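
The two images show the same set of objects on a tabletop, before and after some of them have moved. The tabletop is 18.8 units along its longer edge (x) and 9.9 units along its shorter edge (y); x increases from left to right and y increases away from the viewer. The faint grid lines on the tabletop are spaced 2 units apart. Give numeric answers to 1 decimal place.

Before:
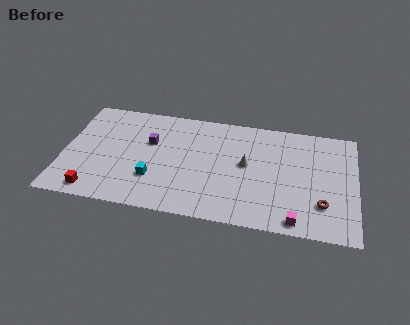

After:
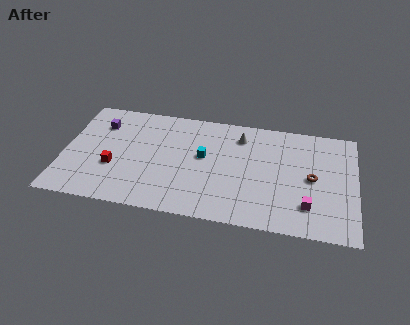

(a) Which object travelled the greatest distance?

the cyan cube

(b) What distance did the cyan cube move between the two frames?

4.0

From (5.9, 3.0) to (9.0, 5.6), the cyan cube covered √(3.1² + 2.6²) ≈ 4.0 units.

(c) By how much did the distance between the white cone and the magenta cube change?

+1.6

They were about 5.5 units apart before and 7.1 after — 1.6 units further apart.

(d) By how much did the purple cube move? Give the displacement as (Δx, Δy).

(-3.3, 1.1)

The purple cube was at about (5.5, 6.3) and moved to about (2.2, 7.4).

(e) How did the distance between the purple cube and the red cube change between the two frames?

-2.1

They were about 6.1 units apart before and 4.0 after — 2.1 units closer together.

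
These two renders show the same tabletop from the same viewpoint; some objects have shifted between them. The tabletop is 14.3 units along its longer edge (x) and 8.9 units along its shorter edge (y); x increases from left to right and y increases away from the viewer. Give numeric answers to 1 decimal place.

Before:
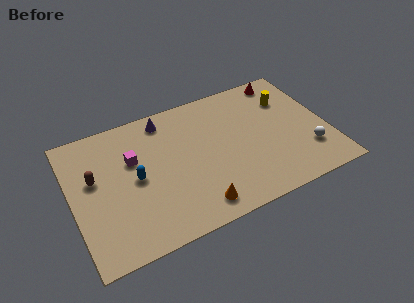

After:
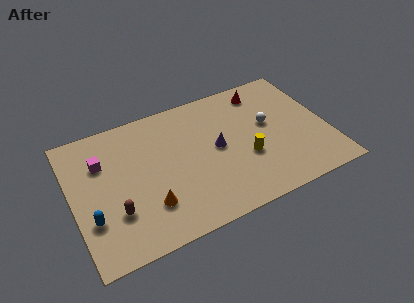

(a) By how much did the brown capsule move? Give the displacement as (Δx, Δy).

(0.9, -2.6)

The brown capsule was at about (1.3, 5.3) and moved to about (2.2, 2.7).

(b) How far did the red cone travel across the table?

1.4

The red cone was near (12.4, 7.9) before and (11.1, 7.5) after, so it travelled √(1.3² + 0.4²) ≈ 1.4 units.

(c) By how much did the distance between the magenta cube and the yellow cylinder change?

-0.6

Before: roughly 8.9 units apart; after: 8.3. That's 0.6 units closer together.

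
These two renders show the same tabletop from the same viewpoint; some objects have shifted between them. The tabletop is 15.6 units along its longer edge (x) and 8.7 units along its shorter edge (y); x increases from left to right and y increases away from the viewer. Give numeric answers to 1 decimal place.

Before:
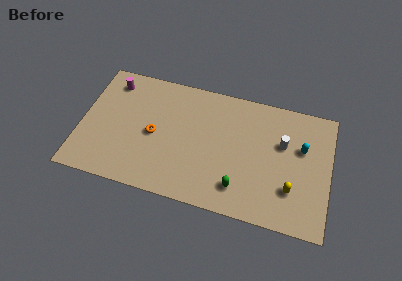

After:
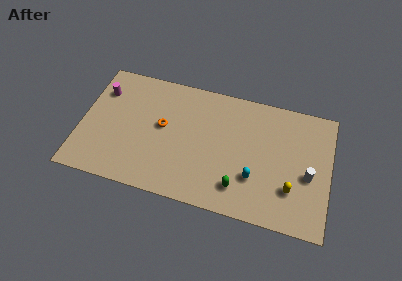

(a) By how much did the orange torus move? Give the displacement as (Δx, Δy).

(0.5, 0.7)

The orange torus was at about (4.6, 4.1) and moved to about (5.1, 4.8).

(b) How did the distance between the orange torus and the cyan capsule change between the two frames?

-3.0

Before: roughly 9.3 units apart; after: 6.3. That's 3.0 units closer together.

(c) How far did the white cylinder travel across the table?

2.5

The white cylinder moved from about (12.6, 5.5) to (14.3, 3.7), a distance of √(1.7² + 1.8²) ≈ 2.5.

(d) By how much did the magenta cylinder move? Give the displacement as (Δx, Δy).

(-0.6, -0.8)

The magenta cylinder was at about (1.7, 7.2) and moved to about (1.1, 6.4).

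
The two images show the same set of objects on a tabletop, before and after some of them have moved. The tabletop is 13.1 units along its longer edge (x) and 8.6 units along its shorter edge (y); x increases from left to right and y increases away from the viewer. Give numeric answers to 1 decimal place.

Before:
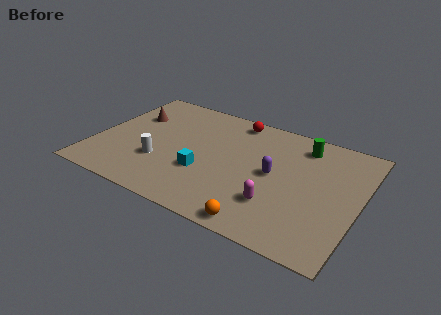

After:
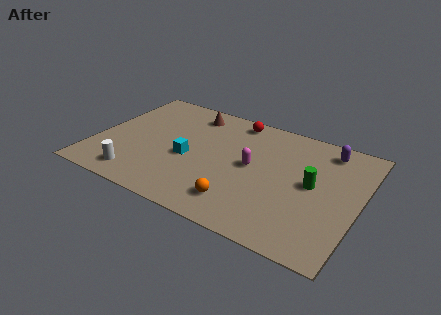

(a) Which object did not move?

the red sphere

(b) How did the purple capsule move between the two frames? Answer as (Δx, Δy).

(2.3, 2.9)

The purple capsule started near (8.9, 4.4) and ended near (11.2, 7.3).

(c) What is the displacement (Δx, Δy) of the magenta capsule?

(-1.5, 2.1)

The magenta capsule started near (9.3, 2.4) and ended near (7.8, 4.5).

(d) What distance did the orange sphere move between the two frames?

1.5

From (8.8, 0.8) to (7.6, 1.7), the orange sphere covered √(1.2² + 0.9²) ≈ 1.5 units.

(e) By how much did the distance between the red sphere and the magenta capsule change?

-2.5

Before: roughly 5.9 units apart; after: 3.4. That's 2.5 units closer together.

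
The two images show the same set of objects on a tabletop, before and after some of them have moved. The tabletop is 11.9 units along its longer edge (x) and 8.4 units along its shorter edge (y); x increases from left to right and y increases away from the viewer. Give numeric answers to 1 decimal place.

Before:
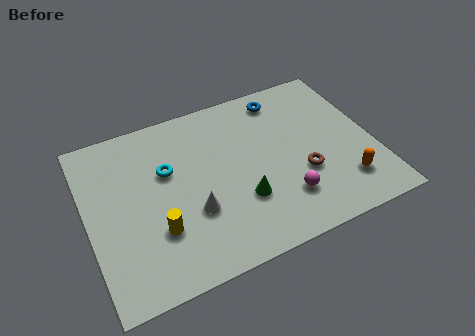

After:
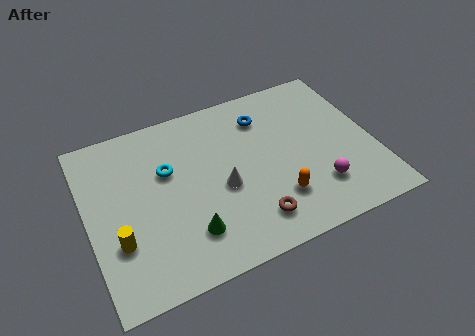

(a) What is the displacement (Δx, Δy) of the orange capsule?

(-2.8, 0.3)

The orange capsule was at about (10.4, 1.9) and moved to about (7.6, 2.2).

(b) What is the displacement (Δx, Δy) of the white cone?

(1.3, 0.7)

The white cone started near (4.2, 2.9) and ended near (5.5, 3.6).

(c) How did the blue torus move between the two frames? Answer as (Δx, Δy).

(-0.9, -0.7)

The blue torus started near (8.5, 7.2) and ended near (7.6, 6.5).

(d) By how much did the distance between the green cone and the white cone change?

+0.3

Before: roughly 2.0 units apart; after: 2.3. That's 0.3 units further apart.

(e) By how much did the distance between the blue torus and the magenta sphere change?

-0.4

The distance was about 5.1 in the first image and 4.7 in the second, so they moved 0.4 units closer together.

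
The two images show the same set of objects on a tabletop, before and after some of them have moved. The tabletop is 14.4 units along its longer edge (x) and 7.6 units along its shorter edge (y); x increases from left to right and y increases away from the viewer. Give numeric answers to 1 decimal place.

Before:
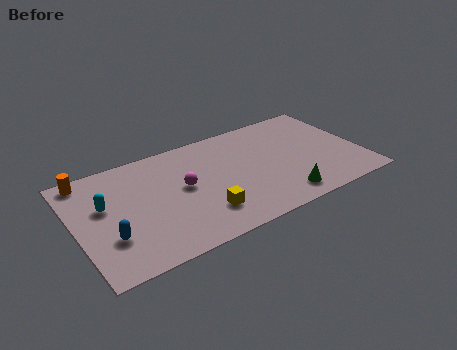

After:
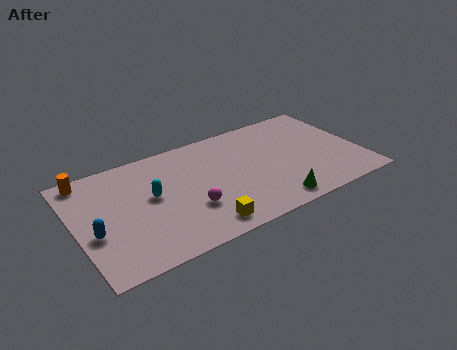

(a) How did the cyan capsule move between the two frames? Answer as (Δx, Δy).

(2.3, -0.4)

The cyan capsule was at about (1.5, 4.6) and moved to about (3.8, 4.2).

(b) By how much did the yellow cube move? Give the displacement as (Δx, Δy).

(-0.2, -0.8)

The yellow cube started near (6.1, 1.9) and ended near (5.9, 1.1).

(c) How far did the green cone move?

0.5

The green cone was near (10.0, 1.2) before and (9.5, 1.0) after, so it travelled √(0.5² + 0.2²) ≈ 0.5 units.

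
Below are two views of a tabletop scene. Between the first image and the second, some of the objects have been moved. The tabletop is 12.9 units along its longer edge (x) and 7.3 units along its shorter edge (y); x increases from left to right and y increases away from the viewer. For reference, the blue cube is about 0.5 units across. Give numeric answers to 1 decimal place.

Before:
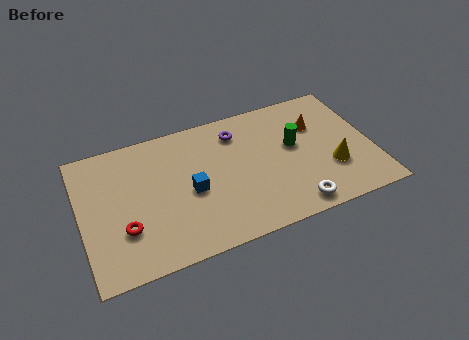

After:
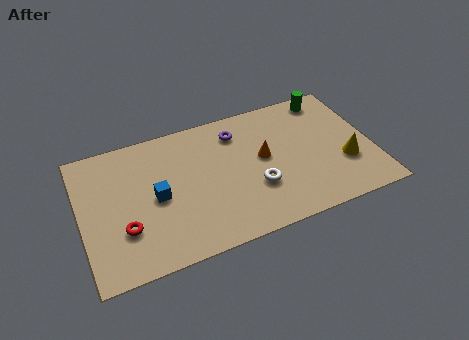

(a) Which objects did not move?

the purple torus and the red torus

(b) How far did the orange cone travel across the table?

2.7

From (10.6, 5.0) to (8.1, 4.0), the orange cone covered √(2.5² + 1.0²) ≈ 2.7 units.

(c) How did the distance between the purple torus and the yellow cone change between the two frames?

+0.4

The distance was about 5.2 in the first image and 5.6 in the second, so they moved 0.4 units further apart.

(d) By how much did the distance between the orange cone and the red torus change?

-2.7

They were about 9.2 units apart before and 6.5 after — 2.7 units closer together.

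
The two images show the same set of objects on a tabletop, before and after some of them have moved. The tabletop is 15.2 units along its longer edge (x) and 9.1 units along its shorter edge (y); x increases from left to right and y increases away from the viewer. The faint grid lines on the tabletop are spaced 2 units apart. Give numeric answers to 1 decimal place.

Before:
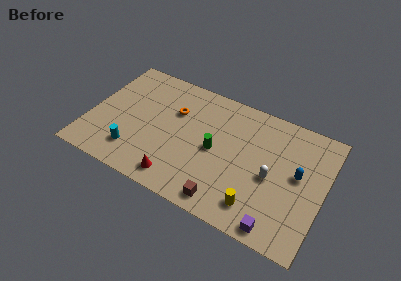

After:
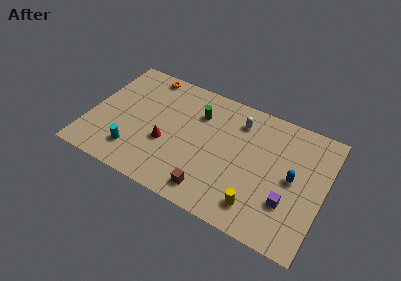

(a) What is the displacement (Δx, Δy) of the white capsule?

(-2.5, 3.1)

The white capsule started near (11.9, 4.1) and ended near (9.4, 7.2).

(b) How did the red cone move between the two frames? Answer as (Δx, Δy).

(-1.1, 2.2)

The red cone started near (6.2, 1.3) and ended near (5.1, 3.5).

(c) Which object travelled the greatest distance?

the white capsule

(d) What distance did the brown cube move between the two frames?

1.0

The brown cube moved from about (9.3, 1.1) to (8.3, 1.4), a distance of √(1.0² + 0.3²) ≈ 1.0.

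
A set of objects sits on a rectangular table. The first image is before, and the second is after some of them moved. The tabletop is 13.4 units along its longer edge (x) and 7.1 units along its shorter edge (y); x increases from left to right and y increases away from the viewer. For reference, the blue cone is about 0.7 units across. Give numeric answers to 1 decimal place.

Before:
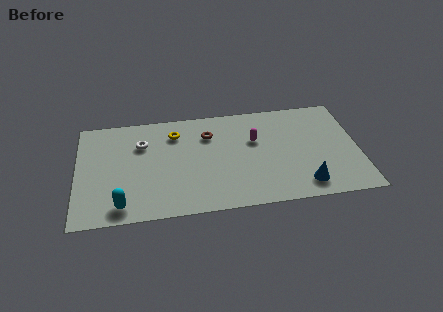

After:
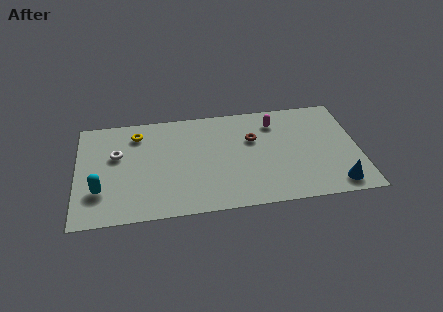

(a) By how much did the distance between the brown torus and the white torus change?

+3.3

The distance was about 3.2 in the first image and 6.5 in the second, so they moved 3.3 units further apart.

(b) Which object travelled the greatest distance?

the brown torus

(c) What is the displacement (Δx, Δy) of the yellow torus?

(-1.8, 0.2)

From the two frames, the yellow torus sits at roughly (4.7, 5.5) before and (2.9, 5.7) after.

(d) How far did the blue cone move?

1.5

The blue cone moved from about (10.7, 1.2) to (12.2, 1.0), a distance of √(1.5² + 0.2²) ≈ 1.5.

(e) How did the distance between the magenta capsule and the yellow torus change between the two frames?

+2.7

They were about 3.9 units apart before and 6.6 after — 2.7 units further apart.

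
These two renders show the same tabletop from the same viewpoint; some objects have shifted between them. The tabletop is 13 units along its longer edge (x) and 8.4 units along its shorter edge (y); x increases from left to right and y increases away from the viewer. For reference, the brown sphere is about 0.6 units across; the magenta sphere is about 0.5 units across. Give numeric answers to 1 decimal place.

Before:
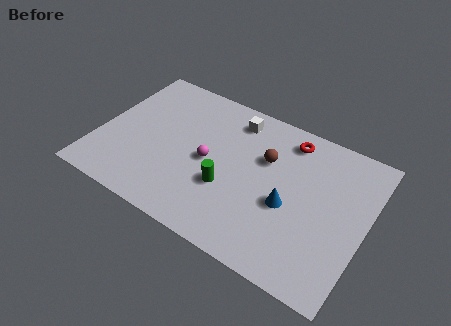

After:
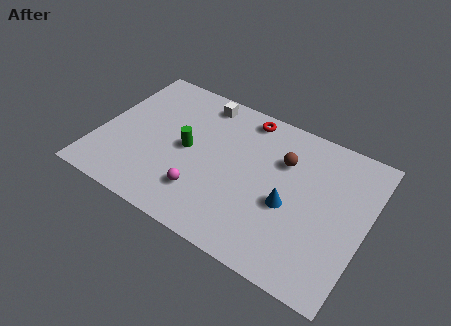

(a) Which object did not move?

the blue cone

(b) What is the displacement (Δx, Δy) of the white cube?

(-1.7, 0.3)

From the two frames, the white cube sits at roughly (6.2, 7.0) before and (4.5, 7.3) after.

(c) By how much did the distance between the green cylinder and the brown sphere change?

+1.9

They were about 2.9 units apart before and 4.8 after — 1.9 units further apart.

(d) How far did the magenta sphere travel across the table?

1.9

The magenta sphere was near (5.4, 4.0) before and (5.4, 2.1) after, so it travelled √(0.0² + 1.9²) ≈ 1.9 units.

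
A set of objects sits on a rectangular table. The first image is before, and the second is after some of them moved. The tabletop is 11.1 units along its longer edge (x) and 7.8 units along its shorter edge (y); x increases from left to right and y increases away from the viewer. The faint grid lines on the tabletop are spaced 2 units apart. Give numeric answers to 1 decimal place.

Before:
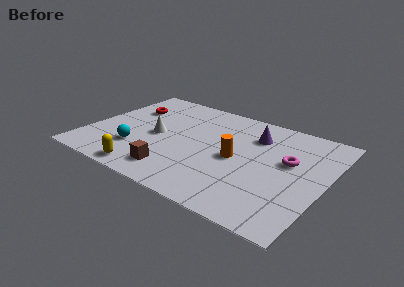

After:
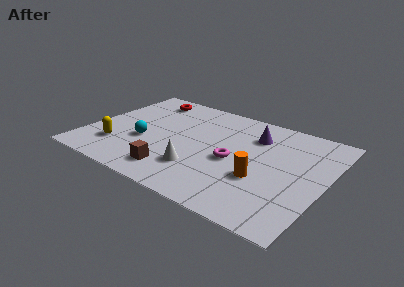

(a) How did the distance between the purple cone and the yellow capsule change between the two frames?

+0.5

They were about 6.5 units apart before and 7.0 after — 0.5 units further apart.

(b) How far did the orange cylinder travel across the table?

1.6

From (7.0, 3.7) to (8.3, 2.8), the orange cylinder covered √(1.3² + 0.9²) ≈ 1.6 units.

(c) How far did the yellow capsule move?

2.1

From (3.3, 0.8) to (1.6, 2.0), the yellow capsule covered √(1.7² + 1.2²) ≈ 2.1 units.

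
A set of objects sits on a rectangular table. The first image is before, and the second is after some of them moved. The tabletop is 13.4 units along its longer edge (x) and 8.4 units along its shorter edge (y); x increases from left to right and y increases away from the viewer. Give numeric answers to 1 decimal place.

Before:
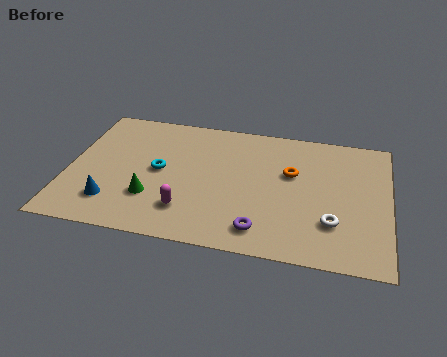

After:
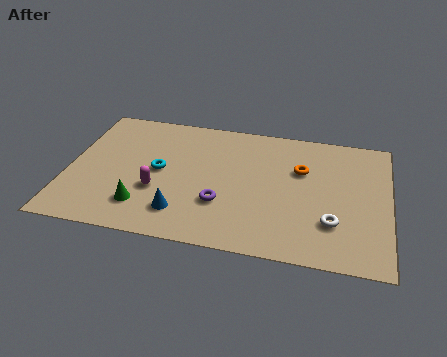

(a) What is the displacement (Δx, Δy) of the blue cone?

(2.9, -0.1)

The blue cone was at about (2.0, 1.9) and moved to about (4.9, 1.8).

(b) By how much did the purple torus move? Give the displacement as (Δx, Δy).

(-1.7, 1.3)

The purple torus started near (8.2, 1.4) and ended near (6.5, 2.7).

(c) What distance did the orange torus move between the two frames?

0.5

From (9.3, 5.2) to (9.7, 5.5), the orange torus covered √(0.4² + 0.3²) ≈ 0.5 units.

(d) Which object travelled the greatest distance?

the blue cone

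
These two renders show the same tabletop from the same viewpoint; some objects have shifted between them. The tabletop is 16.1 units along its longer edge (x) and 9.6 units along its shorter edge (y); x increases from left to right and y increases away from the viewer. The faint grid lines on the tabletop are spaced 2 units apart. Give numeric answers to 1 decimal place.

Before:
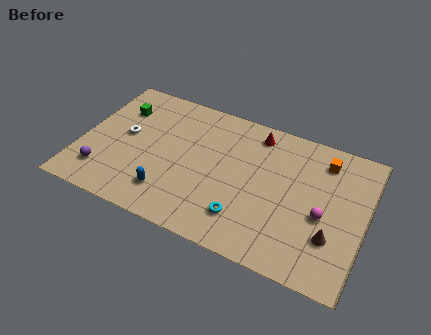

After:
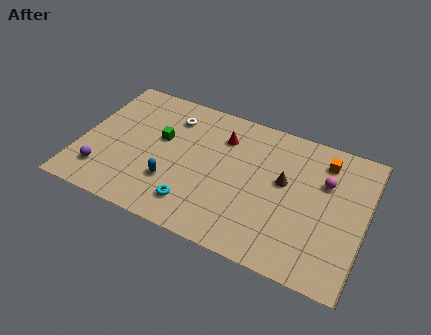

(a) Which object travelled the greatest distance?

the brown cone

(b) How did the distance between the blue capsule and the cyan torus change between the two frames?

-2.6

Before: roughly 4.3 units apart; after: 1.7. That's 2.6 units closer together.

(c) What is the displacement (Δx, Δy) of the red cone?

(-1.8, -1.0)

The red cone started near (9.6, 8.2) and ended near (7.8, 7.2).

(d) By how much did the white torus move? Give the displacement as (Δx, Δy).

(2.4, 2.3)

The white torus started near (2.4, 5.2) and ended near (4.8, 7.5).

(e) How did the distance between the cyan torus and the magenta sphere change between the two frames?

+3.6

They were about 4.6 units apart before and 8.2 after — 3.6 units further apart.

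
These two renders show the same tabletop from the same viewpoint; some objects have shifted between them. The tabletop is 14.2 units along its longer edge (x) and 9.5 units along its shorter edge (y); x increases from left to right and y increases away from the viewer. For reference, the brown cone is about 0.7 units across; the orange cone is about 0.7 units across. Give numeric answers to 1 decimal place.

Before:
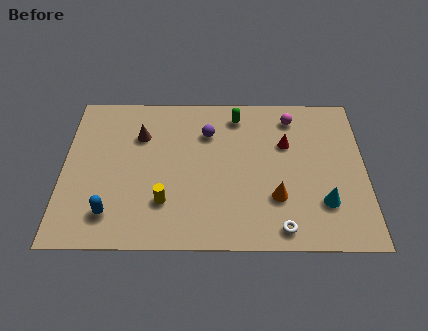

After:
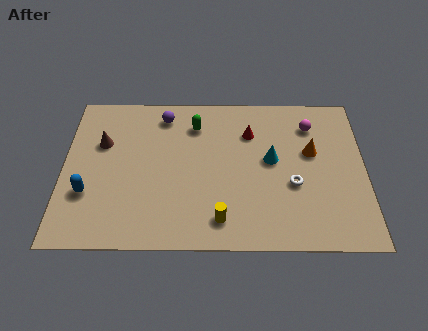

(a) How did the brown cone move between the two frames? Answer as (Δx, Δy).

(-1.8, -0.5)

The brown cone was at about (3.6, 6.7) and moved to about (1.8, 6.2).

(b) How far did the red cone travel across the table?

1.8

From (10.5, 6.2) to (8.8, 6.9), the red cone covered √(1.7² + 0.7²) ≈ 1.8 units.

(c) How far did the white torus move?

2.7

The white torus was near (10.2, 1.1) before and (10.8, 3.7) after, so it travelled √(0.6² + 2.6²) ≈ 2.7 units.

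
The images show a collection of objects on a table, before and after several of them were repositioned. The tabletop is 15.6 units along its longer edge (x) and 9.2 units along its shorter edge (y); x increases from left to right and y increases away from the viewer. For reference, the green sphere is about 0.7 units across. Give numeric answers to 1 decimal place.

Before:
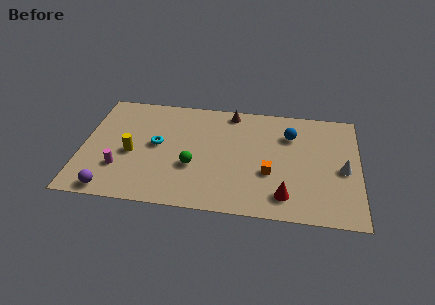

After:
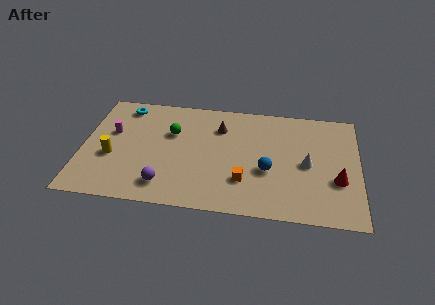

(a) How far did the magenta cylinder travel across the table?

3.0

The magenta cylinder was near (2.2, 2.7) before and (1.6, 5.6) after, so it travelled √(0.6² + 2.9²) ≈ 3.0 units.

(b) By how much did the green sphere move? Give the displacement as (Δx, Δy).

(-1.3, 2.6)

The green sphere was at about (6.3, 3.4) and moved to about (5.0, 6.0).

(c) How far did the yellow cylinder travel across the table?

1.2

The yellow cylinder moved from about (2.8, 4.0) to (1.7, 3.6), a distance of √(1.1² + 0.4²) ≈ 1.2.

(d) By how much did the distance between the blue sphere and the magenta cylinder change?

-1.2

They were about 10.3 units apart before and 9.1 after — 1.2 units closer together.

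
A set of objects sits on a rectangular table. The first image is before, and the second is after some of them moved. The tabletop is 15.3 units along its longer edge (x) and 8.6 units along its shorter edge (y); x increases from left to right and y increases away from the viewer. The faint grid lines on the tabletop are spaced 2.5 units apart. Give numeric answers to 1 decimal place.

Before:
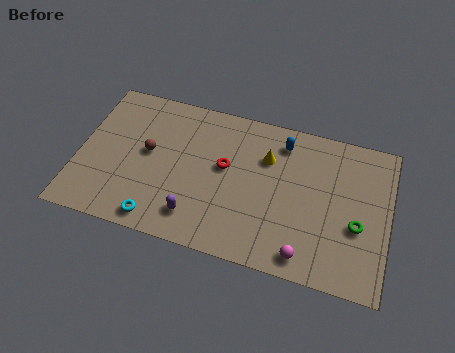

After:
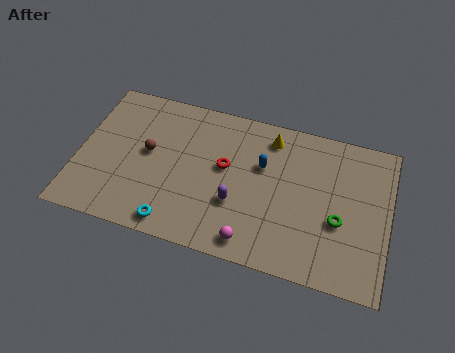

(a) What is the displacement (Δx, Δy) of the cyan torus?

(0.8, 0.0)

The cyan torus was at about (4.2, 1.0) and moved to about (5.0, 1.0).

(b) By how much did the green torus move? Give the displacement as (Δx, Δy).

(-0.9, 0.0)

The green torus started near (13.8, 3.4) and ended near (12.9, 3.4).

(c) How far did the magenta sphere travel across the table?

2.6

From (11.4, 1.1) to (8.8, 1.1), the magenta sphere covered √(2.6² + 0.0²) ≈ 2.6 units.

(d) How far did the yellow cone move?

1.2

From (9.2, 6.0) to (9.3, 7.2), the yellow cone covered √(0.1² + 1.2²) ≈ 1.2 units.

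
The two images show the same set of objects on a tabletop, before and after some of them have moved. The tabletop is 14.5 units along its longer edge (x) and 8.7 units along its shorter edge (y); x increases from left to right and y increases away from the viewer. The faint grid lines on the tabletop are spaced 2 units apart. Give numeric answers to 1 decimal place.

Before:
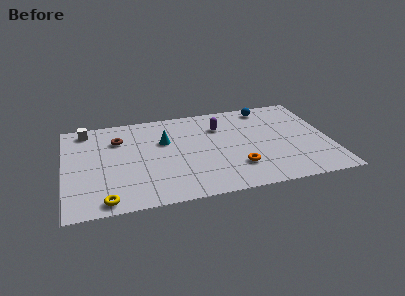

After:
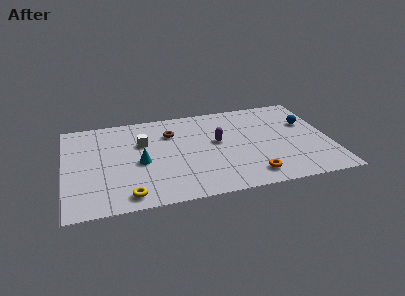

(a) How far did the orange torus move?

1.1

The orange torus was near (9.3, 2.3) before and (10.0, 1.4) after, so it travelled √(0.7² + 0.9²) ≈ 1.1 units.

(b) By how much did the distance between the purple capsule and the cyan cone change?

+1.2

They were about 3.2 units apart before and 4.4 after — 1.2 units further apart.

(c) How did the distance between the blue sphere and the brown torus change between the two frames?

-0.9

Before: roughly 8.4 units apart; after: 7.5. That's 0.9 units closer together.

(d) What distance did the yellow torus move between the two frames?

1.2

The yellow torus moved from about (2.1, 0.9) to (3.3, 1.1), a distance of √(1.2² + 0.2²) ≈ 1.2.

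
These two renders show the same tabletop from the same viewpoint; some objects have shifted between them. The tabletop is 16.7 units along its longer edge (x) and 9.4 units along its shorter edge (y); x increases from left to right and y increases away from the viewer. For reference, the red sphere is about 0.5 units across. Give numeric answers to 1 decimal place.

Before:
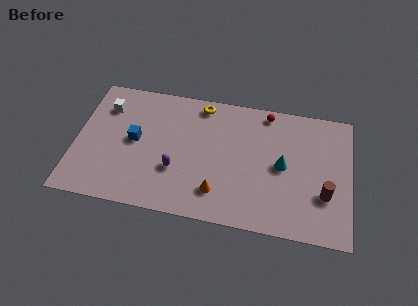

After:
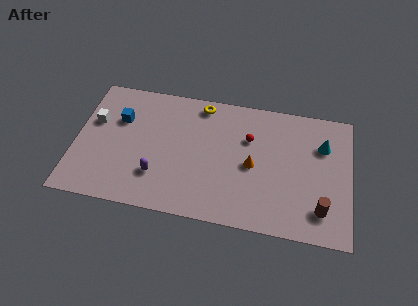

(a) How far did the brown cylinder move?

1.1

From (15.2, 3.1) to (15.0, 2.0), the brown cylinder covered √(0.2² + 1.1²) ≈ 1.1 units.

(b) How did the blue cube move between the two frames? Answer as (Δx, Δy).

(-1.0, 1.4)

The blue cube was at about (3.6, 4.9) and moved to about (2.6, 6.3).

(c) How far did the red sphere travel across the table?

2.3

From (11.5, 8.4) to (10.5, 6.3), the red sphere covered √(1.0² + 2.1²) ≈ 2.3 units.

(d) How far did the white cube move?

1.3

The white cube moved from about (1.7, 7.1) to (1.1, 5.9), a distance of √(0.6² + 1.2²) ≈ 1.3.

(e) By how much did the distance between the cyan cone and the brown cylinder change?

+1.5

The distance was about 3.1 in the first image and 4.6 in the second, so they moved 1.5 units further apart.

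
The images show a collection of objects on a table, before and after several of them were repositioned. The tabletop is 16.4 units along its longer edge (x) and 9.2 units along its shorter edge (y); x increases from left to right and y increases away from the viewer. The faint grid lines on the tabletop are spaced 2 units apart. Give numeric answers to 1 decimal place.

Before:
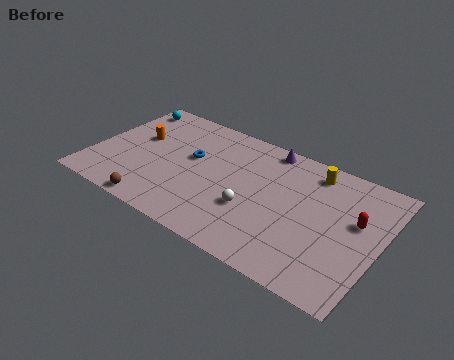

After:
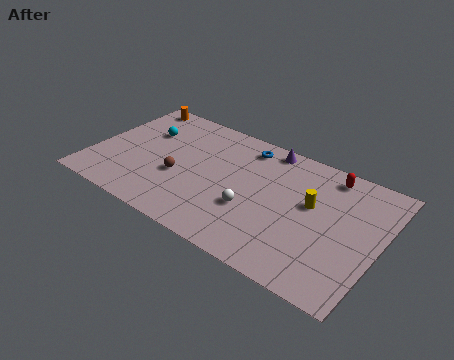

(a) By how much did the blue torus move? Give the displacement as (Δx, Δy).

(2.8, 2.4)

The blue torus was at about (5.5, 5.4) and moved to about (8.3, 7.8).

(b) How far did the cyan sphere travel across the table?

2.3

From (1.1, 7.9) to (2.6, 6.2), the cyan sphere covered √(1.5² + 1.7²) ≈ 2.3 units.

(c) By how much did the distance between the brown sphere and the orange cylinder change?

+0.9

Before: roughly 5.1 units apart; after: 6.0. That's 0.9 units further apart.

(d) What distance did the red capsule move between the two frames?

3.1

From (15.0, 5.5) to (13.1, 8.0), the red capsule covered √(1.9² + 2.5²) ≈ 3.1 units.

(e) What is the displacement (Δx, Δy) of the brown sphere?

(0.8, 2.8)

From the two frames, the brown sphere sits at roughly (4.3, 0.8) before and (5.1, 3.6) after.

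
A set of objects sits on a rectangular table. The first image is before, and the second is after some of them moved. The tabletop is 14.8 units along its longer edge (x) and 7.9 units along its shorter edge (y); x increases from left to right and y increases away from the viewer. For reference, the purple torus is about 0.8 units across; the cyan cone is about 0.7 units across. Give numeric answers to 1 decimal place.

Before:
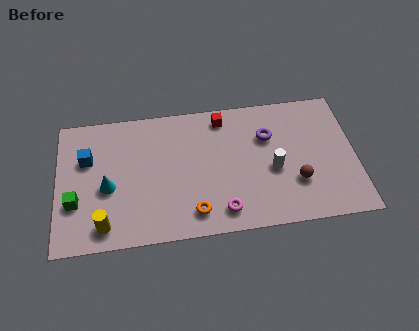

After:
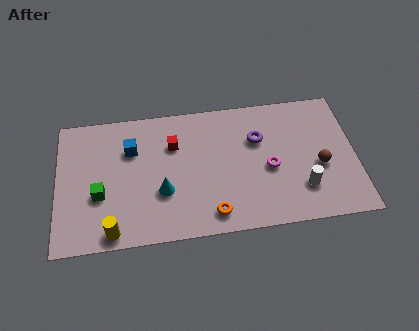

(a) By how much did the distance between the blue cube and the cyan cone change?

+1.0

Before: roughly 2.1 units apart; after: 3.1. That's 1.0 units further apart.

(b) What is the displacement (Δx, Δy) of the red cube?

(-2.5, -1.3)

The red cube started near (8.3, 6.8) and ended near (5.8, 5.5).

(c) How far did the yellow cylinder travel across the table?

0.6

The yellow cylinder moved from about (2.3, 1.2) to (2.7, 0.8), a distance of √(0.4² + 0.4²) ≈ 0.6.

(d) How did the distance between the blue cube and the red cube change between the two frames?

-4.9

They were about 7.0 units apart before and 2.1 after — 4.9 units closer together.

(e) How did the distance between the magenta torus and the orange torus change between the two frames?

+2.3

Before: roughly 1.4 units apart; after: 3.7. That's 2.3 units further apart.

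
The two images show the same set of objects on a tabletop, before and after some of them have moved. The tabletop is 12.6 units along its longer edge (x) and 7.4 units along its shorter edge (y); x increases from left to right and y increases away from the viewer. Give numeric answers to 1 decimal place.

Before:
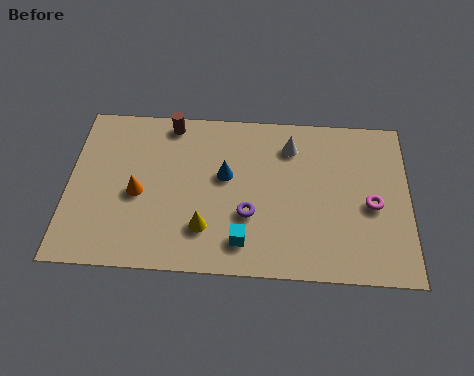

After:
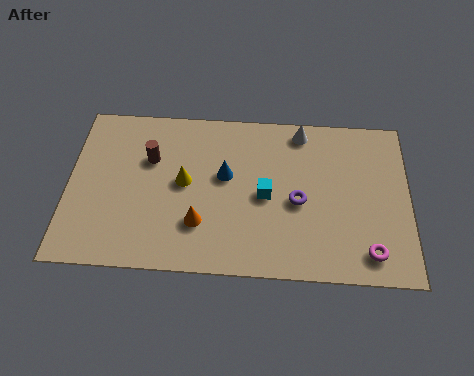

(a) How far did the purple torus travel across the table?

1.9

The purple torus was near (6.7, 2.6) before and (8.5, 3.3) after, so it travelled √(1.8² + 0.7²) ≈ 1.9 units.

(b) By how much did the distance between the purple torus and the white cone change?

-0.3

They were about 3.5 units apart before and 3.2 after — 0.3 units closer together.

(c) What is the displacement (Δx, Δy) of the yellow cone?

(-0.8, 2.0)

The yellow cone started near (5.1, 1.9) and ended near (4.3, 3.9).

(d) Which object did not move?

the blue cone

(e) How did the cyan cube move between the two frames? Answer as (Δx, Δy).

(0.8, 2.1)

The cyan cube was at about (6.5, 1.4) and moved to about (7.3, 3.5).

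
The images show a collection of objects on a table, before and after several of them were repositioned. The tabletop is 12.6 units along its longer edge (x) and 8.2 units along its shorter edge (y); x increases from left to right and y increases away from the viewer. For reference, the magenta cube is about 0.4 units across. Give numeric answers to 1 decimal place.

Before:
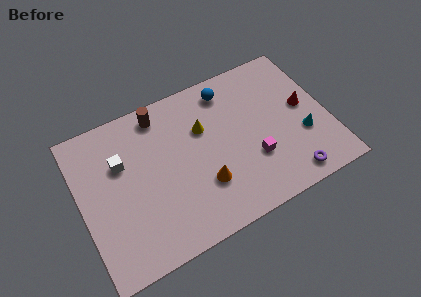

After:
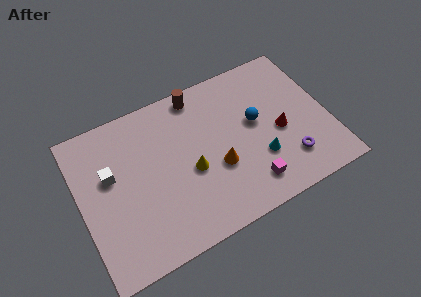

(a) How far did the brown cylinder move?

2.0

The brown cylinder was near (4.4, 7.1) before and (6.4, 7.3) after, so it travelled √(2.0² + 0.2²) ≈ 2.0 units.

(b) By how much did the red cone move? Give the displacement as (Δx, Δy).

(-1.4, -0.8)

The red cone started near (11.5, 4.4) and ended near (10.1, 3.6).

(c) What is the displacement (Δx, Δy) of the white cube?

(-0.6, -0.4)

The white cube started near (2.2, 5.4) and ended near (1.6, 5.0).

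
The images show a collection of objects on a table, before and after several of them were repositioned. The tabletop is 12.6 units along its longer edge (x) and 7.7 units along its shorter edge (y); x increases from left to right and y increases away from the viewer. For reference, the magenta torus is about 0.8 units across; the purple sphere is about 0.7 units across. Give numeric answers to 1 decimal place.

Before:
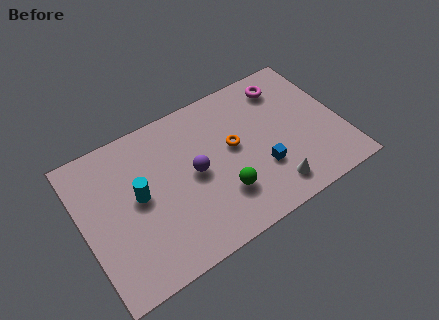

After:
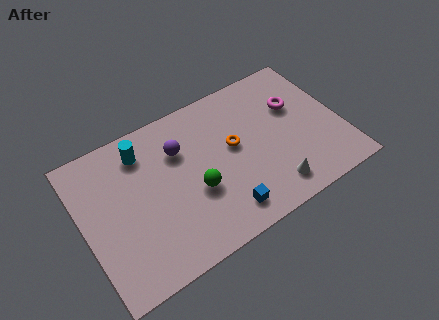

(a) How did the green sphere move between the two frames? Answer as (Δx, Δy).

(-1.2, 0.8)

The green sphere started near (6.5, 2.2) and ended near (5.3, 3.0).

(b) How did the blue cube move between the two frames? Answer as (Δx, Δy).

(-2.1, -1.2)

The blue cube was at about (8.5, 2.5) and moved to about (6.4, 1.3).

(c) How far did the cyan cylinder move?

2.2

From (2.7, 4.1) to (3.2, 6.2), the cyan cylinder covered √(0.5² + 2.1²) ≈ 2.2 units.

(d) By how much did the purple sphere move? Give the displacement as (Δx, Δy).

(-0.5, 1.5)

The purple sphere was at about (5.4, 3.9) and moved to about (4.9, 5.4).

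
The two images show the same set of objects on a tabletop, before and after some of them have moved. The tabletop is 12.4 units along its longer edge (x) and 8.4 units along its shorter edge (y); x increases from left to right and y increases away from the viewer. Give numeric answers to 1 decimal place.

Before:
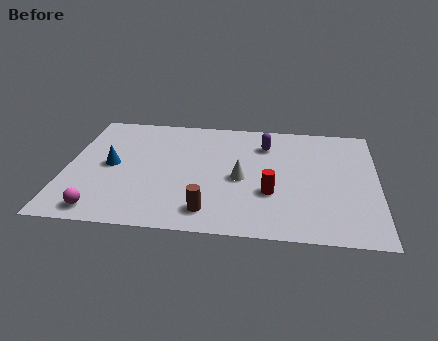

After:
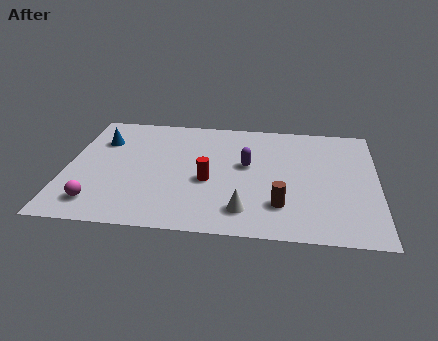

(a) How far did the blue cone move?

1.9

The blue cone moved from about (1.8, 4.2) to (1.3, 6.0), a distance of √(0.5² + 1.8²) ≈ 1.9.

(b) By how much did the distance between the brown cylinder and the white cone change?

-1.2

They were about 2.7 units apart before and 1.5 after — 1.2 units closer together.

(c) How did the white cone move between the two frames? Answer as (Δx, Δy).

(0.2, -2.2)

The white cone started near (7.0, 3.8) and ended near (7.2, 1.6).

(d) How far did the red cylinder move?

2.6

The red cylinder moved from about (8.2, 2.9) to (5.7, 3.5), a distance of √(2.5² + 0.6²) ≈ 2.6.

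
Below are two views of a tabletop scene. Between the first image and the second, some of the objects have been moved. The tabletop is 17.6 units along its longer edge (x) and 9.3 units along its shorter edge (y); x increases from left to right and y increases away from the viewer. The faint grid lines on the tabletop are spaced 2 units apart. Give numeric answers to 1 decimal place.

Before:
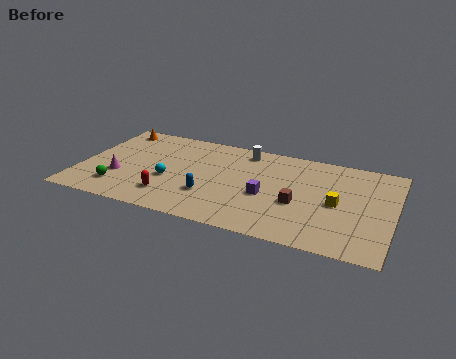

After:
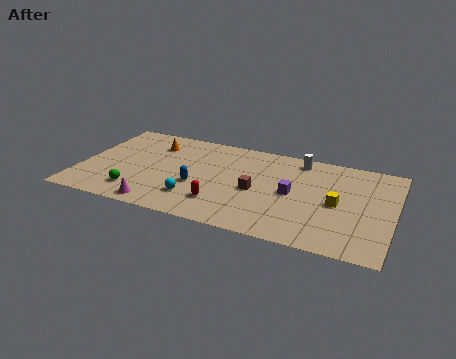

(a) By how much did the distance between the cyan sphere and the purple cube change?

+0.3

They were about 5.5 units apart before and 5.8 after — 0.3 units further apart.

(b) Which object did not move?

the yellow cube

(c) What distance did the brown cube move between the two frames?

2.5

The brown cube was near (12.4, 3.7) before and (10.0, 4.2) after, so it travelled √(2.4² + 0.5²) ≈ 2.5 units.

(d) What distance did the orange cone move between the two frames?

2.6

The orange cone was near (1.4, 8.1) before and (3.8, 7.1) after, so it travelled √(2.4² + 1.0²) ≈ 2.6 units.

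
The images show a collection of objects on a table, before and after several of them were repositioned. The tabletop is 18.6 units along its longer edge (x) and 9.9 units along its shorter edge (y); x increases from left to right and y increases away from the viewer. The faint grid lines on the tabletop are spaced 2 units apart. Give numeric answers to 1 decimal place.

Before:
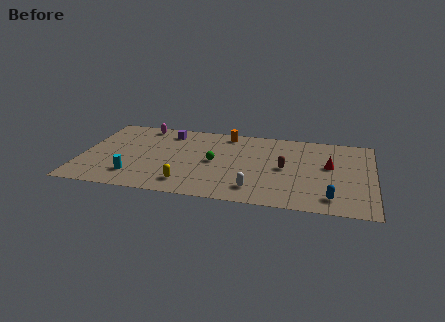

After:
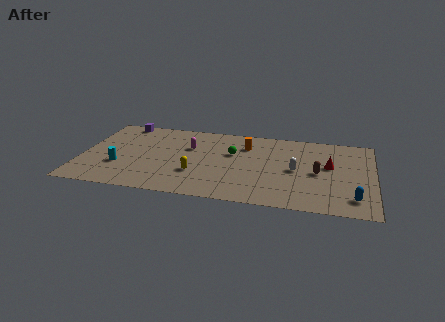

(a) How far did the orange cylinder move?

1.8

The orange cylinder was near (9.1, 8.7) before and (10.4, 7.4) after, so it travelled √(1.3² + 1.3²) ≈ 1.8 units.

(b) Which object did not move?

the red cone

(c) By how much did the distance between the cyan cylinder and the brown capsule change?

+2.8

Before: roughly 9.9 units apart; after: 12.7. That's 2.8 units further apart.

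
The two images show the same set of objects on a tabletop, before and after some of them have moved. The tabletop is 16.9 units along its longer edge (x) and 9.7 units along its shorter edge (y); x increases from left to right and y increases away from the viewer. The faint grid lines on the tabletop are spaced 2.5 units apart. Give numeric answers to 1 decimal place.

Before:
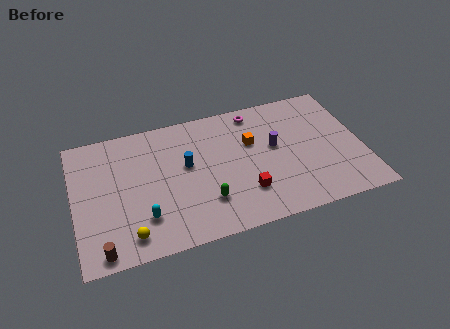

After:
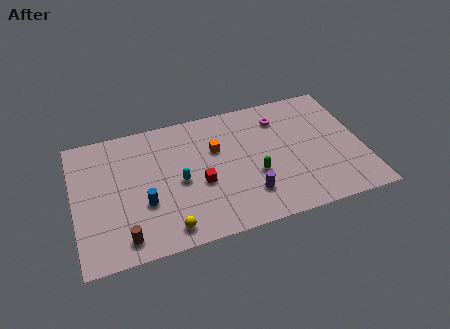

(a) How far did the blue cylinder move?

3.3

The blue cylinder was near (6.6, 5.6) before and (4.0, 3.5) after, so it travelled √(2.6² + 2.1²) ≈ 3.3 units.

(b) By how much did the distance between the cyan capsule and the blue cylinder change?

-1.8

They were about 4.1 units apart before and 2.3 after — 1.8 units closer together.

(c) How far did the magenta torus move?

1.7

The magenta torus was near (10.9, 8.5) before and (12.3, 7.6) after, so it travelled √(1.4² + 0.9²) ≈ 1.7 units.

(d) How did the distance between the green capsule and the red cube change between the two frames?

+0.9

They were about 2.3 units apart before and 3.2 after — 0.9 units further apart.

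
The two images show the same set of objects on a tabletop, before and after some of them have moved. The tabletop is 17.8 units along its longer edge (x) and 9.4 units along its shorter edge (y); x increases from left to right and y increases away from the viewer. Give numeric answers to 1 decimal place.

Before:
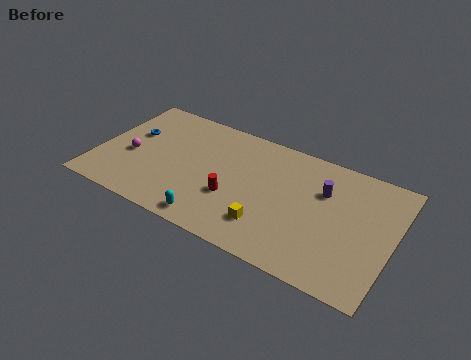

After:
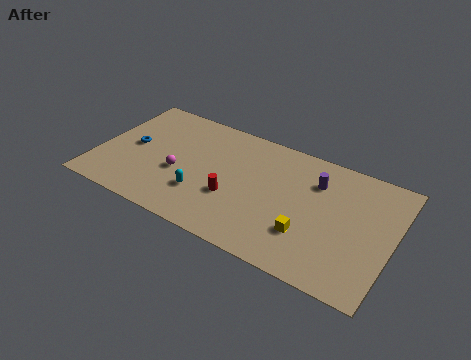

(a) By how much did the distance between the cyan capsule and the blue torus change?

-2.4

They were about 7.4 units apart before and 5.0 after — 2.4 units closer together.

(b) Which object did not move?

the red cylinder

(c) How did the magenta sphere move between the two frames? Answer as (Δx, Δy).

(3.0, -0.2)

The magenta sphere was at about (2.0, 4.0) and moved to about (5.0, 3.8).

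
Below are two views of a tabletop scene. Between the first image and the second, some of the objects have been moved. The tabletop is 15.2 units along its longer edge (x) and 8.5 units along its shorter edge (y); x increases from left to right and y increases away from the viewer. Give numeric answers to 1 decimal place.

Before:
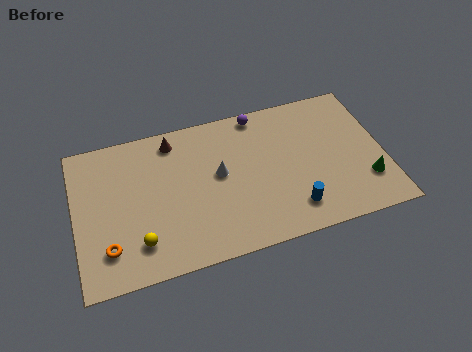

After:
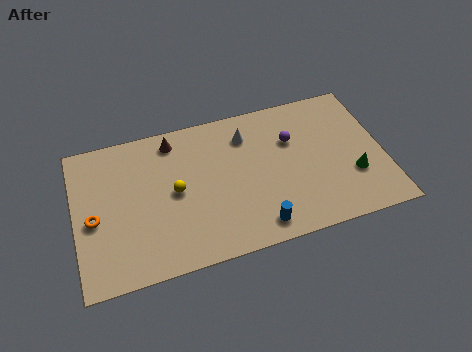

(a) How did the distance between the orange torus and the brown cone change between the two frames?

-1.0

Before: roughly 6.4 units apart; after: 5.4. That's 1.0 units closer together.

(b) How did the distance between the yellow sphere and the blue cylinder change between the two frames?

-2.6

Before: roughly 7.5 units apart; after: 4.9. That's 2.6 units closer together.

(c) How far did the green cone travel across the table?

0.8

The green cone was near (14.2, 2.3) before and (13.6, 2.8) after, so it travelled √(0.6² + 0.5²) ≈ 0.8 units.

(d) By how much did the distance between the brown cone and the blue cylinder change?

-0.7

The distance was about 7.8 in the first image and 7.1 in the second, so they moved 0.7 units closer together.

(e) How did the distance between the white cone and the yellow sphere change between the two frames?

-0.6

Before: roughly 5.0 units apart; after: 4.4. That's 0.6 units closer together.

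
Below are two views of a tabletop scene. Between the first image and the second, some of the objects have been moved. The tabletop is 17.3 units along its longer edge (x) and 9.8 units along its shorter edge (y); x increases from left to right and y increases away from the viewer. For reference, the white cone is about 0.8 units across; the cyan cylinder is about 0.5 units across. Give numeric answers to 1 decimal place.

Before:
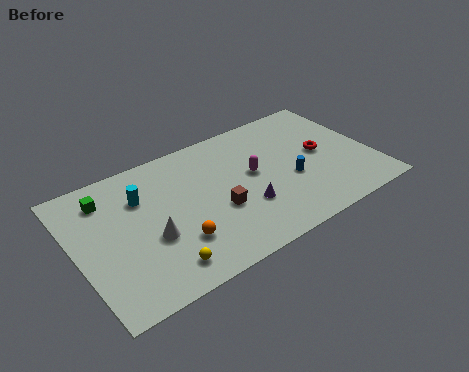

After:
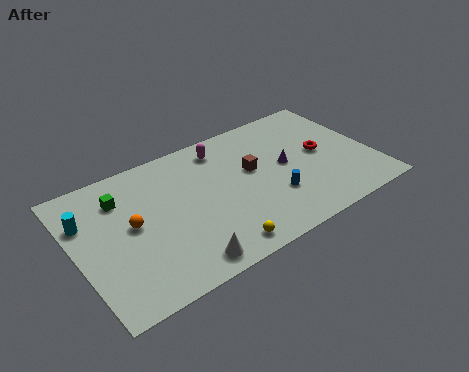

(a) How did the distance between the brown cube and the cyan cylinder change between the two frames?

+4.6

Before: roughly 5.1 units apart; after: 9.7. That's 4.6 units further apart.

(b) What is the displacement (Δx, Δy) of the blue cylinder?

(-1.2, -0.8)

The blue cylinder was at about (12.4, 3.9) and moved to about (11.2, 3.1).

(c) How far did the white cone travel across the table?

3.0

The white cone moved from about (4.1, 3.8) to (5.5, 1.2), a distance of √(1.4² + 2.6²) ≈ 3.0.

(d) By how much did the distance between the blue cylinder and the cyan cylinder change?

+2.1

Before: roughly 8.9 units apart; after: 11.0. That's 2.1 units further apart.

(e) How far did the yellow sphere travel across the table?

3.2

The yellow sphere was near (4.3, 1.6) before and (7.5, 1.2) after, so it travelled √(3.2² + 0.4²) ≈ 3.2 units.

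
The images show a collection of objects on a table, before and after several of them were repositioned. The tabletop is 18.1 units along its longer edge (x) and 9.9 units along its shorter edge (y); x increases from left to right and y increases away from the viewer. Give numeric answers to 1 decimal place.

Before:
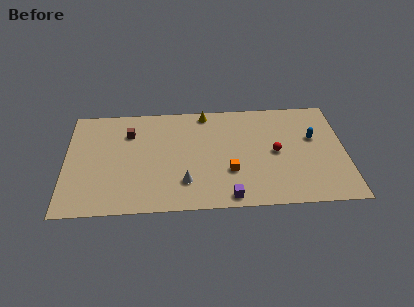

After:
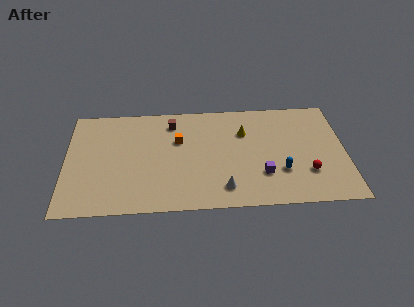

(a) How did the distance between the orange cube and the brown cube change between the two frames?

-5.9

Before: roughly 7.6 units apart; after: 1.7. That's 5.9 units closer together.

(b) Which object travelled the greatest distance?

the orange cube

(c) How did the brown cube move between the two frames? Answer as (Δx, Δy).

(2.8, 0.8)

The brown cube started near (4.1, 7.3) and ended near (6.9, 8.1).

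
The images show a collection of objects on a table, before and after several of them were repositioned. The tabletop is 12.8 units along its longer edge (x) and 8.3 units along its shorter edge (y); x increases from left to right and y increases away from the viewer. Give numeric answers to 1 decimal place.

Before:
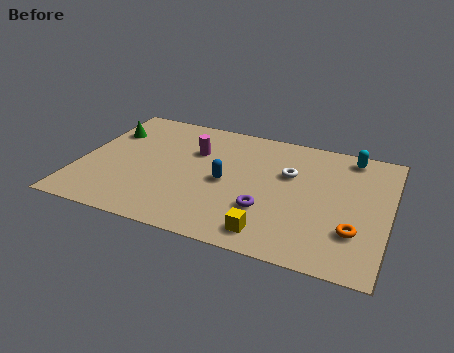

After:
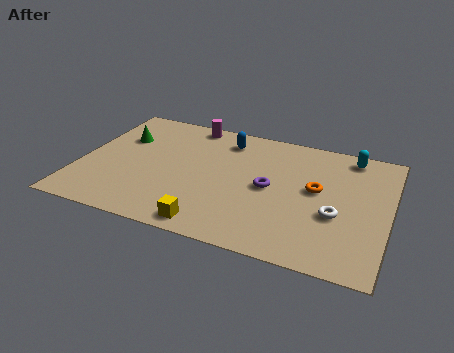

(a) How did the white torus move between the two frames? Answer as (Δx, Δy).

(2.1, -2.1)

From the two frames, the white torus sits at roughly (8.6, 5.3) before and (10.7, 3.2) after.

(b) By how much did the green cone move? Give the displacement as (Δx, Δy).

(0.6, -0.3)

The green cone was at about (0.9, 5.9) and moved to about (1.5, 5.6).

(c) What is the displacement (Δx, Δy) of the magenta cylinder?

(-0.4, 1.9)

The magenta cylinder was at about (4.6, 5.6) and moved to about (4.2, 7.5).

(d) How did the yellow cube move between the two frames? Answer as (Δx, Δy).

(-2.4, -0.3)

The yellow cube was at about (8.2, 1.2) and moved to about (5.8, 0.9).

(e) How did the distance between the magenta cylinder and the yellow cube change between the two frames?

+1.1

The distance was about 5.7 in the first image and 6.8 in the second, so they moved 1.1 units further apart.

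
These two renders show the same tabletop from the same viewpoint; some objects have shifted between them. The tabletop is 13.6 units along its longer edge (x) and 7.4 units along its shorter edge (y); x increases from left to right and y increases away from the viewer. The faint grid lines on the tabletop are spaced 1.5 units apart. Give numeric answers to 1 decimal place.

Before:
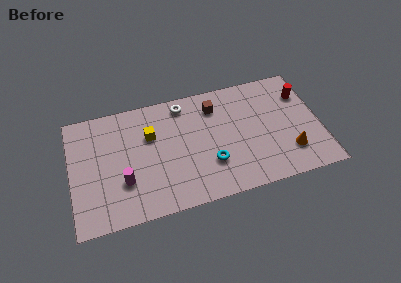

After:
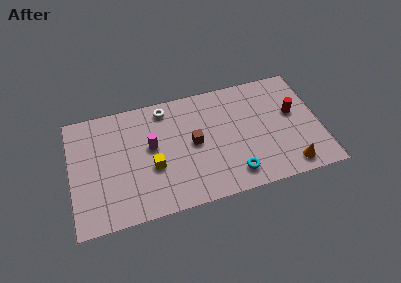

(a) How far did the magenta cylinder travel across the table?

2.4

The magenta cylinder moved from about (2.8, 2.4) to (4.4, 4.2), a distance of √(1.6² + 1.8²) ≈ 2.4.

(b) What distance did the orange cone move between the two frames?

0.9

From (11.8, 1.9) to (11.7, 1.0), the orange cone covered √(0.1² + 0.9²) ≈ 0.9 units.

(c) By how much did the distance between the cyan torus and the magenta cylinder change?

+0.5

They were about 4.7 units apart before and 5.2 after — 0.5 units further apart.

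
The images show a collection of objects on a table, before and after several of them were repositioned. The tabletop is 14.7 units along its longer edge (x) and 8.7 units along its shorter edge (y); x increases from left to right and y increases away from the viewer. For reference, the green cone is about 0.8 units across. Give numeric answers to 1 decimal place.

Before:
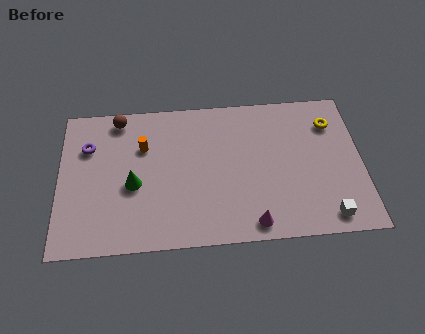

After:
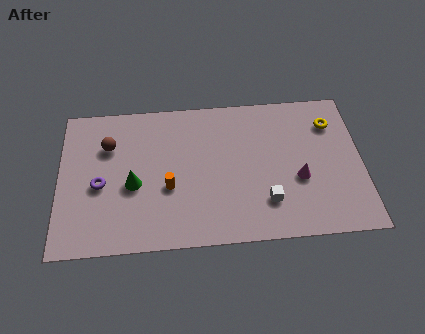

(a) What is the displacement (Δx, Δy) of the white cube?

(-2.9, 1.1)

The white cube started near (12.9, 1.1) and ended near (10.0, 2.2).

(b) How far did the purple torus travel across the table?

2.4

The purple torus moved from about (1.4, 6.1) to (2.0, 3.8), a distance of √(0.6² + 2.3²) ≈ 2.4.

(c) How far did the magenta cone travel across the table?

3.3

From (9.3, 1.0) to (11.6, 3.4), the magenta cone covered √(2.3² + 2.4²) ≈ 3.3 units.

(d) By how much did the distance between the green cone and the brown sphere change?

-1.4

They were about 4.1 units apart before and 2.7 after — 1.4 units closer together.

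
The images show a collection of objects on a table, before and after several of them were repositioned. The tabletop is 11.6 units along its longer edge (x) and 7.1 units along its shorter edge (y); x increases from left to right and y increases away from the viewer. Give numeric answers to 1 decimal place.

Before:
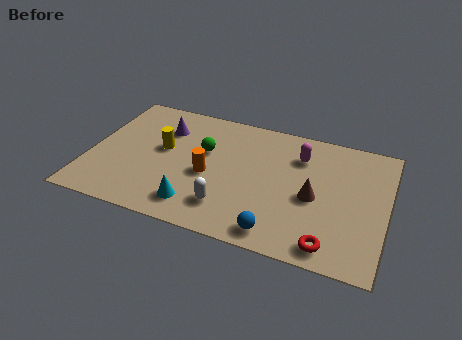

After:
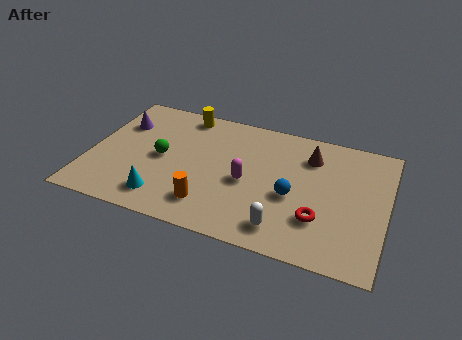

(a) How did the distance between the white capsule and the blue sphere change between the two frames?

-0.3

The distance was about 2.1 in the first image and 1.8 in the second, so they moved 0.3 units closer together.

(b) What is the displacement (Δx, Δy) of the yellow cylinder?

(0.6, 2.3)

The yellow cylinder was at about (2.8, 4.0) and moved to about (3.4, 6.3).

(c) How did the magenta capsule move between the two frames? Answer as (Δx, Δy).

(-1.9, -2.1)

From the two frames, the magenta capsule sits at roughly (8.1, 5.3) before and (6.2, 3.2) after.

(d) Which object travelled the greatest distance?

the magenta capsule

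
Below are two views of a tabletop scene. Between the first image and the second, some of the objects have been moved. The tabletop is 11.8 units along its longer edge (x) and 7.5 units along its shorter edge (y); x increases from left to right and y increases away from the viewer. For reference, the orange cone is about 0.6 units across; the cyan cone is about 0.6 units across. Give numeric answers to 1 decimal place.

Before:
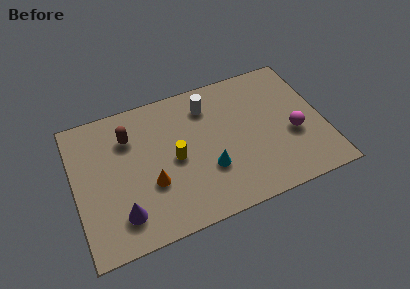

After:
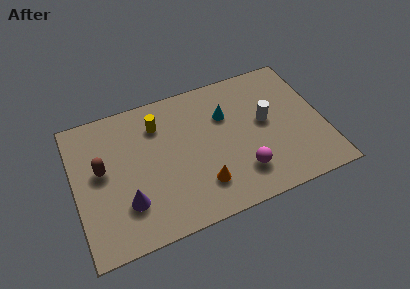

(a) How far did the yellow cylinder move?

2.2

From (4.7, 3.6) to (4.1, 5.7), the yellow cylinder covered √(0.6² + 2.1²) ≈ 2.2 units.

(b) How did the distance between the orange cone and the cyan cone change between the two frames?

+0.9

The distance was about 2.7 in the first image and 3.6 in the second, so they moved 0.9 units further apart.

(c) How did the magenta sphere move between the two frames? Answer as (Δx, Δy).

(-2.6, -1.2)

The magenta sphere started near (10.3, 3.0) and ended near (7.7, 1.8).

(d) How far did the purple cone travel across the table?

0.6

From (2.0, 1.6) to (2.3, 2.1), the purple cone covered √(0.3² + 0.5²) ≈ 0.6 units.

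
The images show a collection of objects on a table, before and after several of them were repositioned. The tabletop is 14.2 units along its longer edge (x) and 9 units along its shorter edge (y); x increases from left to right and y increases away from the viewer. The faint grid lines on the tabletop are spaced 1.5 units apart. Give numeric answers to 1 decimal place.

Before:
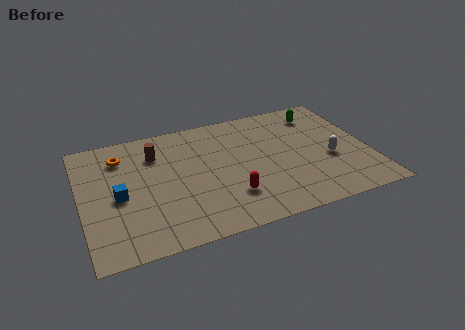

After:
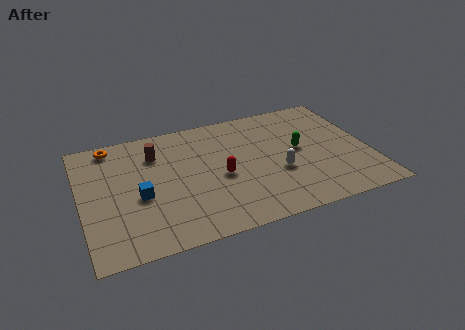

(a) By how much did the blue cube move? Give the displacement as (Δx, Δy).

(1.0, -0.3)

From the two frames, the blue cube sits at roughly (1.8, 4.1) before and (2.8, 3.8) after.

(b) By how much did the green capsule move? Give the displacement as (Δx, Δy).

(-1.3, -2.5)

The green capsule started near (12.1, 7.3) and ended near (10.8, 4.8).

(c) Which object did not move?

the brown cylinder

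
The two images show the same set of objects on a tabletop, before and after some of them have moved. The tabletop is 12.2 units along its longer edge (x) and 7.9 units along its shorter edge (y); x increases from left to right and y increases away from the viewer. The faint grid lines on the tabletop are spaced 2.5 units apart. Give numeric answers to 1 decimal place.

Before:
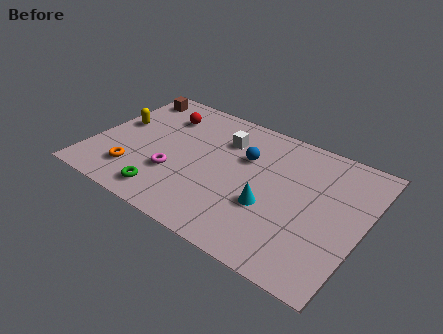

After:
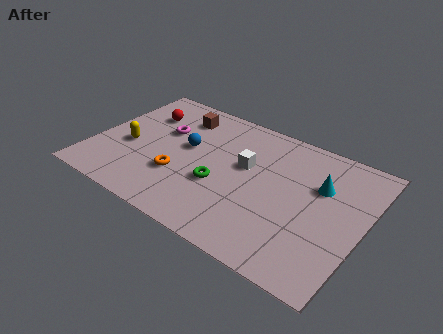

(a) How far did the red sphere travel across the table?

0.9

The red sphere was near (2.7, 6.0) before and (1.8, 5.7) after, so it travelled √(0.9² + 0.3²) ≈ 0.9 units.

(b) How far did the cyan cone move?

3.0

From (8.2, 2.9) to (10.1, 5.2), the cyan cone covered √(1.9² + 2.3²) ≈ 3.0 units.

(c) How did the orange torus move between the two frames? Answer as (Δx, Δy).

(1.9, 0.8)

The orange torus started near (2.2, 1.8) and ended near (4.1, 2.6).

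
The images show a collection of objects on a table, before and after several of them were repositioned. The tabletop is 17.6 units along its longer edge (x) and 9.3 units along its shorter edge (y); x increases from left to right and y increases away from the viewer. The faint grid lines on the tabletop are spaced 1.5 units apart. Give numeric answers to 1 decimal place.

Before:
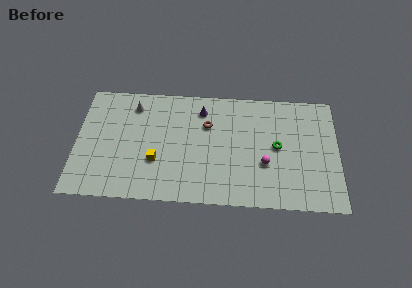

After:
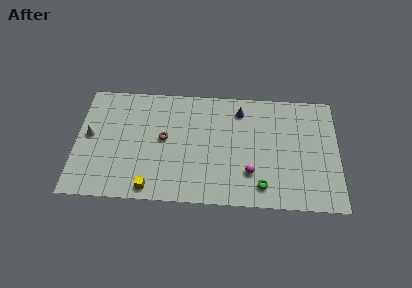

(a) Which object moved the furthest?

the white cone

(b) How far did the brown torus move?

3.2

From (8.8, 6.3) to (5.9, 5.0), the brown torus covered √(2.9² + 1.3²) ≈ 3.2 units.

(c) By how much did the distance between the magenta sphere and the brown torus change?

+1.4

They were about 4.9 units apart before and 6.3 after — 1.4 units further apart.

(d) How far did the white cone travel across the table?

3.9

The white cone was near (3.8, 7.6) before and (0.9, 5.0) after, so it travelled √(2.9² + 2.6²) ≈ 3.9 units.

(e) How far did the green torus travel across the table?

3.4

The green torus was near (13.5, 4.8) before and (12.5, 1.6) after, so it travelled √(1.0² + 3.2²) ≈ 3.4 units.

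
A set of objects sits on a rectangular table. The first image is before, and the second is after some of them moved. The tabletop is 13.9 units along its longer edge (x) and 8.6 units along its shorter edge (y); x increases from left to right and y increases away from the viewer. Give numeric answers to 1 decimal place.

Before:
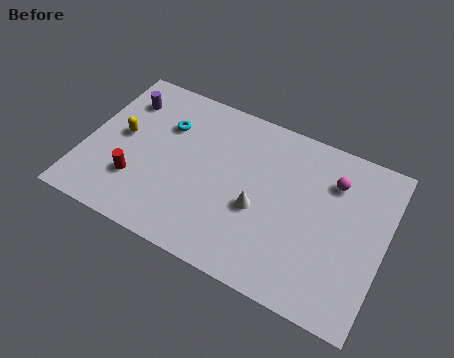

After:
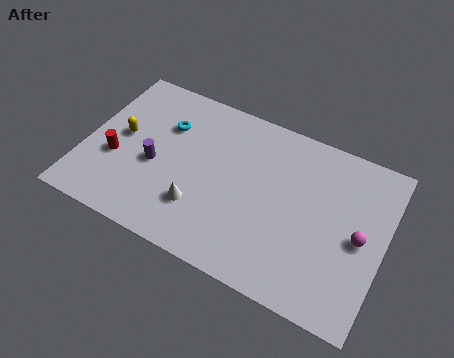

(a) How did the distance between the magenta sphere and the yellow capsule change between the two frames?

+1.3

The distance was about 9.9 in the first image and 11.2 in the second, so they moved 1.3 units further apart.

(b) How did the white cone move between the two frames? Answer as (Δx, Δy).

(-2.6, -1.1)

From the two frames, the white cone sits at roughly (8.2, 3.5) before and (5.6, 2.4) after.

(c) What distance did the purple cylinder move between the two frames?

3.5

From (1.4, 6.6) to (3.3, 3.7), the purple cylinder covered √(1.9² + 2.9²) ≈ 3.5 units.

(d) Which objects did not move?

the cyan torus and the yellow capsule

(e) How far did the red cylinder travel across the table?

1.4

The red cylinder was near (2.6, 2.5) before and (1.5, 3.3) after, so it travelled √(1.1² + 0.8²) ≈ 1.4 units.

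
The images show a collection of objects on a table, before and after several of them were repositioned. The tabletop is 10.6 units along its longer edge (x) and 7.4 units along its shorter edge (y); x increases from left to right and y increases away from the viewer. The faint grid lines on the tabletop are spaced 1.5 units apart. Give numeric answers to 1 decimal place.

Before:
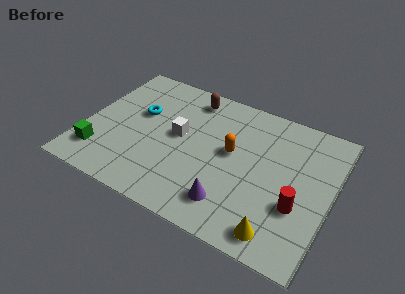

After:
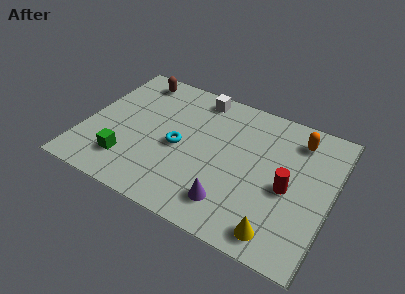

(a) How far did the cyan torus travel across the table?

2.2

The cyan torus moved from about (2.2, 4.5) to (4.1, 3.4), a distance of √(1.9² + 1.1²) ≈ 2.2.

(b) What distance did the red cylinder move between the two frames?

0.9

The red cylinder moved from about (9.3, 2.6) to (8.8, 3.3), a distance of √(0.5² + 0.7²) ≈ 0.9.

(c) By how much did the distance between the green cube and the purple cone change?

-1.2

Before: roughly 5.7 units apart; after: 4.5. That's 1.2 units closer together.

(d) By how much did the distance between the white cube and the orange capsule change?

+2.1

Before: roughly 2.3 units apart; after: 4.4. That's 2.1 units further apart.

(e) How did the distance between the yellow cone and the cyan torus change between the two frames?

-2.2

They were about 7.4 units apart before and 5.2 after — 2.2 units closer together.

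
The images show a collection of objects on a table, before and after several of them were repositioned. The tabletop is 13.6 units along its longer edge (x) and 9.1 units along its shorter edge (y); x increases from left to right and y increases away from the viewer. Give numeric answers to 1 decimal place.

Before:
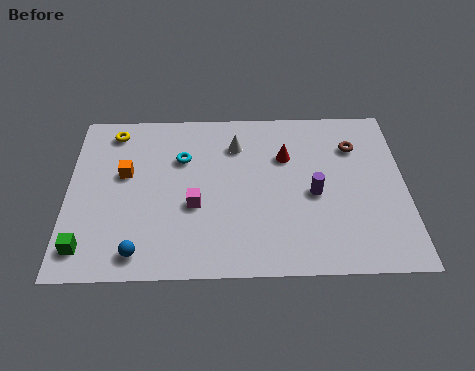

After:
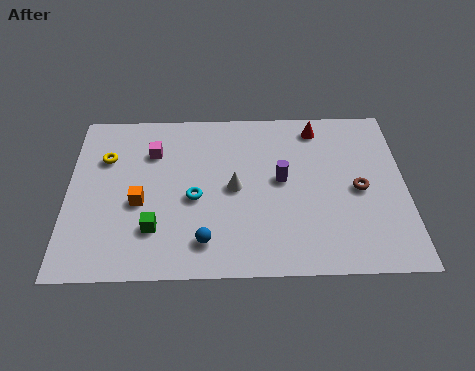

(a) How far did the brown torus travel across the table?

2.4

From (11.6, 6.7) to (11.7, 4.3), the brown torus covered √(0.1² + 2.4²) ≈ 2.4 units.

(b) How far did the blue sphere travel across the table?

2.6

From (2.9, 1.2) to (5.5, 1.7), the blue sphere covered √(2.6² + 0.5²) ≈ 2.6 units.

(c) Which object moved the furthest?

the magenta cube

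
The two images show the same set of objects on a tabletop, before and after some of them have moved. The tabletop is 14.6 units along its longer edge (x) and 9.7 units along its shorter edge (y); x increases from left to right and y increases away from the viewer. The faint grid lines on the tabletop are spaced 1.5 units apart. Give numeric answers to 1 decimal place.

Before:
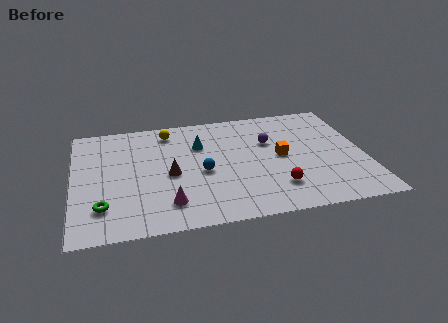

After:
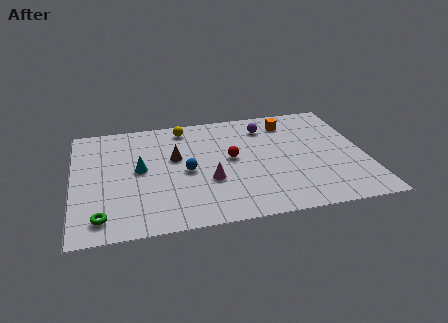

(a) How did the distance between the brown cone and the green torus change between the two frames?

+1.7

The distance was about 4.0 in the first image and 5.7 in the second, so they moved 1.7 units further apart.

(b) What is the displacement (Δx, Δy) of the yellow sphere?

(0.8, 0.2)

The yellow sphere started near (4.9, 8.2) and ended near (5.7, 8.4).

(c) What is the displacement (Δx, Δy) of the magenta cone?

(2.1, 1.5)

From the two frames, the magenta cone sits at roughly (4.6, 2.0) before and (6.7, 3.5) after.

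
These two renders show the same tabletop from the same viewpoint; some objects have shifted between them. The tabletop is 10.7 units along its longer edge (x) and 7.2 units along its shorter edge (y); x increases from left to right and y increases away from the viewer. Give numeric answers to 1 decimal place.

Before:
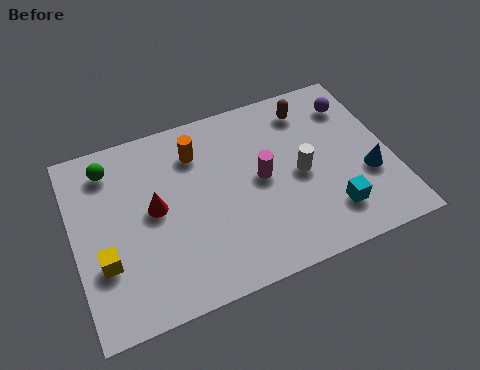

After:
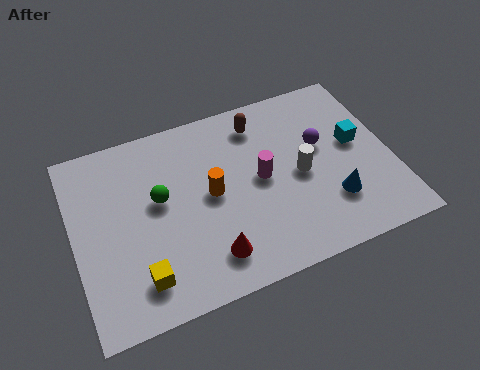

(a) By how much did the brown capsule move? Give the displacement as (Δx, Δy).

(-1.7, 0.0)

From the two frames, the brown capsule sits at roughly (8.2, 5.9) before and (6.5, 5.9) after.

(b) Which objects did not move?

the magenta cylinder and the white cylinder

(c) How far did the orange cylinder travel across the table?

1.8

The orange cylinder was near (4.3, 5.5) before and (4.6, 3.7) after, so it travelled √(0.3² + 1.8²) ≈ 1.8 units.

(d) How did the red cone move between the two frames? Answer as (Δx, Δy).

(1.6, -2.4)

The red cone was at about (2.7, 3.8) and moved to about (4.3, 1.4).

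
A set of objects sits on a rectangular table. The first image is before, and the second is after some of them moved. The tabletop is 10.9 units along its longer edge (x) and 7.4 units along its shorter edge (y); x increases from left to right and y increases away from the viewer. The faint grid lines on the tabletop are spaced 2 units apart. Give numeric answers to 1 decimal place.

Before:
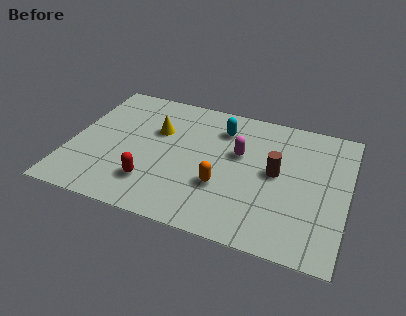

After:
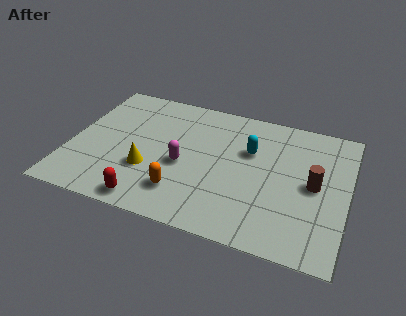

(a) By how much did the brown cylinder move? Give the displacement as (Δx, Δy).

(1.5, -0.2)

The brown cylinder was at about (8.1, 3.9) and moved to about (9.6, 3.7).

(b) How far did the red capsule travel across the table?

1.0

The red capsule moved from about (3.4, 1.8) to (3.4, 0.8), a distance of √(0.0² + 1.0²) ≈ 1.0.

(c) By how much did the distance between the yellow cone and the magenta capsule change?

-1.8

The distance was about 3.3 in the first image and 1.5 in the second, so they moved 1.8 units closer together.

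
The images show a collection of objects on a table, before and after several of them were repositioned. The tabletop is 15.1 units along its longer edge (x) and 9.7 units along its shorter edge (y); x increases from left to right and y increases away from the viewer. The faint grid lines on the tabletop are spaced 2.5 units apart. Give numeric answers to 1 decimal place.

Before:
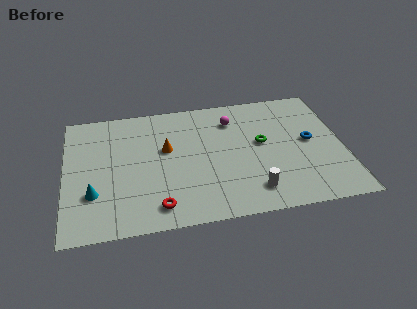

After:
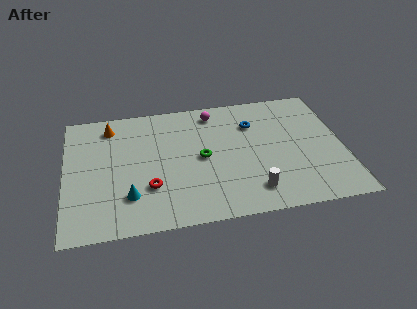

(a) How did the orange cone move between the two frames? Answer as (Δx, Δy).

(-3.0, 2.3)

The orange cone was at about (5.5, 5.8) and moved to about (2.5, 8.1).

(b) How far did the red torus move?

1.6

The red torus moved from about (4.9, 1.5) to (4.5, 3.0), a distance of √(0.4² + 1.5²) ≈ 1.6.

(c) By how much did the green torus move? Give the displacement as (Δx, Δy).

(-3.3, -0.6)

From the two frames, the green torus sits at roughly (10.7, 5.4) before and (7.4, 4.8) after.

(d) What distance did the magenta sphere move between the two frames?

1.3

The magenta sphere moved from about (9.2, 7.5) to (8.2, 8.3), a distance of √(1.0² + 0.8²) ≈ 1.3.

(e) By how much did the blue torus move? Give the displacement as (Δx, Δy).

(-3.0, 1.9)

The blue torus started near (13.3, 5.1) and ended near (10.3, 7.0).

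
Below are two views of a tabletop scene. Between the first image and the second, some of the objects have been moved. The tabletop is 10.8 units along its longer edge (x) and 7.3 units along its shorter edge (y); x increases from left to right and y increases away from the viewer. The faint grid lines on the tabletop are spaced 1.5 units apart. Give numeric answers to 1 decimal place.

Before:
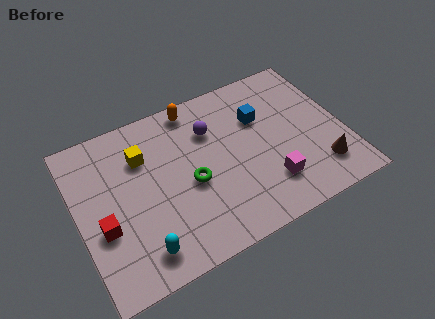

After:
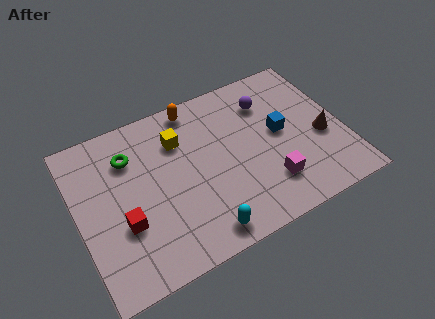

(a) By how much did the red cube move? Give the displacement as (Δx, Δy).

(0.8, -0.2)

From the two frames, the red cube sits at roughly (0.9, 2.8) before and (1.7, 2.6) after.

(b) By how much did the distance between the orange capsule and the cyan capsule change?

-0.4

They were about 6.0 units apart before and 5.6 after — 0.4 units closer together.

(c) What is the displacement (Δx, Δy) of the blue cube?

(0.7, -1.0)

From the two frames, the blue cube sits at roughly (7.6, 4.9) before and (8.3, 3.9) after.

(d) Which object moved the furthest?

the green torus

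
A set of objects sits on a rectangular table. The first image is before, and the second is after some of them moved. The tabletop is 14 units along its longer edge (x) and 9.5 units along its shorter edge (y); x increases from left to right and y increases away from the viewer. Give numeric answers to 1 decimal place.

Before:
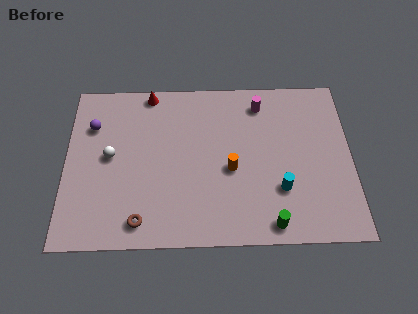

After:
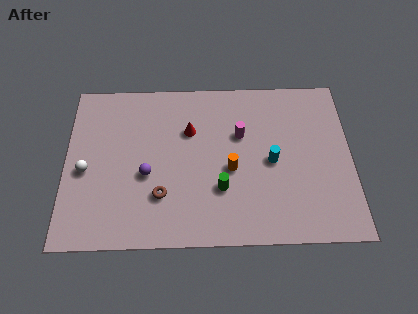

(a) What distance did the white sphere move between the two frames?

1.4

From (2.2, 5.0) to (1.0, 4.2), the white sphere covered √(1.2² + 0.8²) ≈ 1.4 units.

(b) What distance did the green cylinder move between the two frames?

3.1

The green cylinder moved from about (10.0, 1.0) to (7.6, 3.0), a distance of √(2.4² + 2.0²) ≈ 3.1.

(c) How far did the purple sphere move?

4.0

From (1.3, 6.8) to (4.0, 3.9), the purple sphere covered √(2.7² + 2.9²) ≈ 4.0 units.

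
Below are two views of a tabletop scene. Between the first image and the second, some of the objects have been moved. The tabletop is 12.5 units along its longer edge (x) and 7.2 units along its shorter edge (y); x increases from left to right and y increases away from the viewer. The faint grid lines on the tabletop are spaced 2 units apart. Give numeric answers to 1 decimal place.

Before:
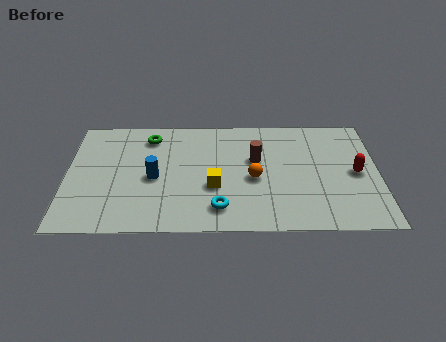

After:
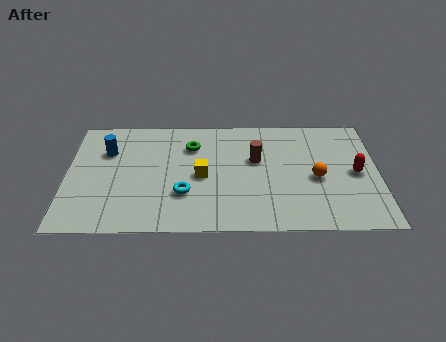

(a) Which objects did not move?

the red capsule and the brown cylinder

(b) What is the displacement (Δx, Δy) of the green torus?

(1.7, -0.6)

The green torus was at about (3.3, 5.9) and moved to about (5.0, 5.3).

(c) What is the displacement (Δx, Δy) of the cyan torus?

(-1.4, 0.9)

From the two frames, the cyan torus sits at roughly (6.1, 1.4) before and (4.7, 2.3) after.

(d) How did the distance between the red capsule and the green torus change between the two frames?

-1.8

The distance was about 8.6 in the first image and 6.8 in the second, so they moved 1.8 units closer together.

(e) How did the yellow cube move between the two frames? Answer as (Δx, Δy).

(-0.5, 0.7)

The yellow cube was at about (5.9, 2.7) and moved to about (5.4, 3.4).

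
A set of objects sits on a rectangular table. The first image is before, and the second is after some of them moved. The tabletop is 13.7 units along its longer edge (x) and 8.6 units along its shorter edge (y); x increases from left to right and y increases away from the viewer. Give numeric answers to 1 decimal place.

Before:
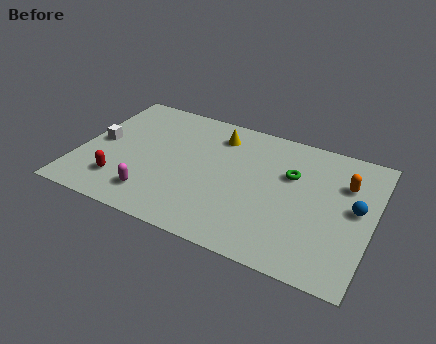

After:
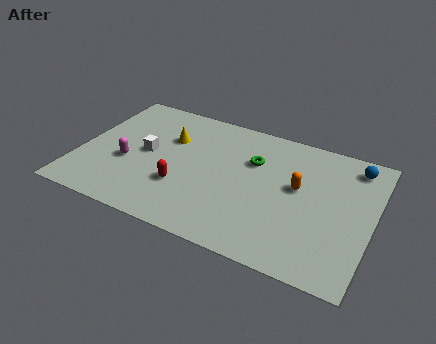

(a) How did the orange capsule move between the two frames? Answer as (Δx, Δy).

(-2.1, -1.1)

The orange capsule started near (12.3, 6.0) and ended near (10.2, 4.9).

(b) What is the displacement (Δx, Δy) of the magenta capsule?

(-1.5, 1.7)

The magenta capsule started near (3.8, 1.7) and ended near (2.3, 3.4).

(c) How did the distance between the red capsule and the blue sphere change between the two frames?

-2.2

They were about 11.0 units apart before and 8.8 after — 2.2 units closer together.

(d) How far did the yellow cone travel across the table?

2.5

The yellow cone was near (6.2, 6.9) before and (4.0, 5.8) after, so it travelled √(2.2² + 1.1²) ≈ 2.5 units.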